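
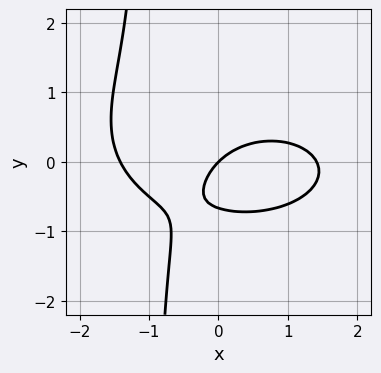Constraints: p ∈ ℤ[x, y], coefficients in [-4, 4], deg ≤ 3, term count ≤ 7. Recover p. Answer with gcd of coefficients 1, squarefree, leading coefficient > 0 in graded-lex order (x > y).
First, deg p = 3. The shape is more complex than any degree-2 curve.
Then, against the integer gridlines: it meets the y-axis at y = 0 (among the integer gridlines); it crosses the x-axis at the gridline x = 0.
Finally, putting this together gives p.

x^3 + 3*x*y^2 + 3*y^2 - 2*x + 2*y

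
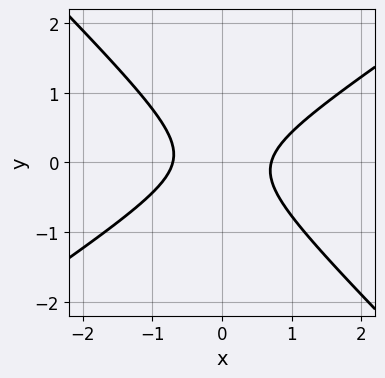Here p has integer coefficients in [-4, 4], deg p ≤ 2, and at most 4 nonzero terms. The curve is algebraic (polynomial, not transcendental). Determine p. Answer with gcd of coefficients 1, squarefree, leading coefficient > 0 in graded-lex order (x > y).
The degree is 2 — no degree-1 curve has this shape.
Against the integer gridlines: no y-intercept at any integer in the box.
These observations pin down the coefficients.

2*x^2 - x*y - 3*y^2 - 1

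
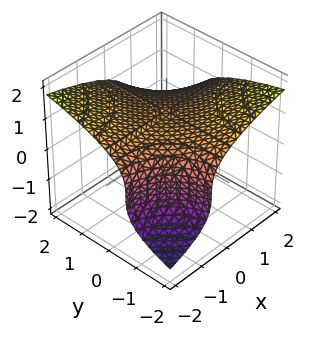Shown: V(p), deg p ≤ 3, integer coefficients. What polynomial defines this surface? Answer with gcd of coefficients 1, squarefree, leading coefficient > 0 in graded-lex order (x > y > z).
2*z^3 + 2*x*y - 3

First, degree: the shape is more complex than any degree-2 surface, so deg p = 3.
Next, against the integer gridlines: the surface avoids every integer y-axis point in the box; the surface avoids every integer x-axis point in the box.
Finally, assembling these constraints gives the stated polynomial.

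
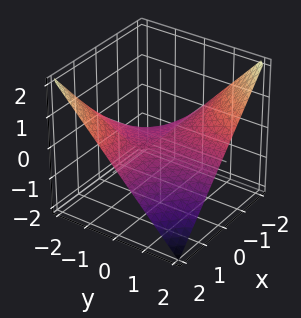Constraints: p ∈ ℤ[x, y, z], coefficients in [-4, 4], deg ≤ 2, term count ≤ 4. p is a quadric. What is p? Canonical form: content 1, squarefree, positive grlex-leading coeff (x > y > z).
(a) Degree: a hyperbolic paraboloid; a quadric, so deg p = 2.
(b) From the visible intercepts: it meets the z-axis at z = 0 (among the integer gridlines); the visible y-axis segment lies entirely on the surface; the visible x-axis segment lies entirely on the surface.
(c) Together with the visible shape, these determine p as stated.

x*y + 2*z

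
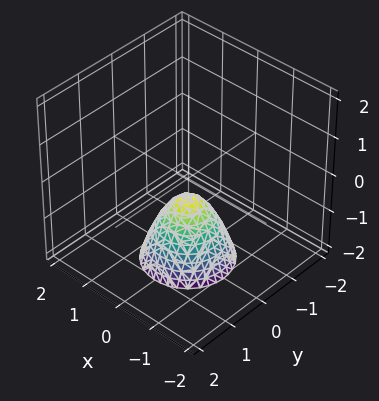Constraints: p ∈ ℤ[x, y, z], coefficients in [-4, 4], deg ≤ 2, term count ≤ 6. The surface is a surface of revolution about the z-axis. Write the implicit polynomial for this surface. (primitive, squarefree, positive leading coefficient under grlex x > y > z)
1. deg p = 2.
2. Symmetry: the surface is invariant under rotation about z: p = q(x² + y², z).
3. Reading off the gridlines: the surface avoids every integer x-axis point in the box; a circular section at z = -1 has radius between 0 and 1; no y-intercept at any integer in the box.
4. Together with the visible shape, these determine p as stated.

3*x^2 + 3*y^2 + 2*z + 1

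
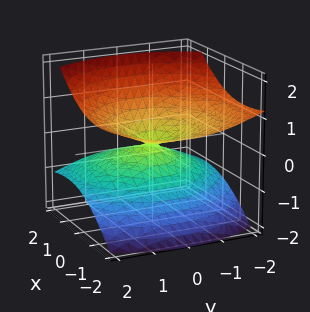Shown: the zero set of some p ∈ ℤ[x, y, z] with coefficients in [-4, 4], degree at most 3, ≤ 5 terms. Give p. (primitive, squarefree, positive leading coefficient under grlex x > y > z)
1. The picture has 2 separate pieces.
2. The degree is 2 — no degree-1 surface has this shape.
3. From the visible intercepts: it meets the y-axis at y = 0 (among the integer gridlines); one z-axis crossing is at z = 0.
4. Assembling these constraints gives the stated polynomial.

x^2 + 2*x*z + y^2 - 3*z^2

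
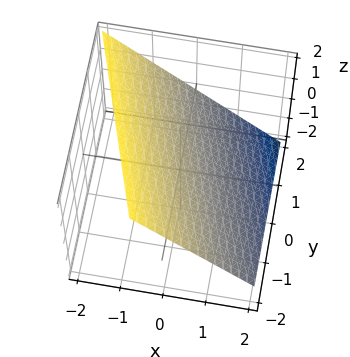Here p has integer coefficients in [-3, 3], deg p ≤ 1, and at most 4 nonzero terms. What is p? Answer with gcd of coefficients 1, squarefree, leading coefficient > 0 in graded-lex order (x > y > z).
3*x + y + 3*z - 2

1. deg p = 1. The surface is flat (a plane).
2. From the axis intercepts and sections: one y-axis crossing is at y = 2.
3. Fitting integer coefficients to these (and the overall shape) gives p.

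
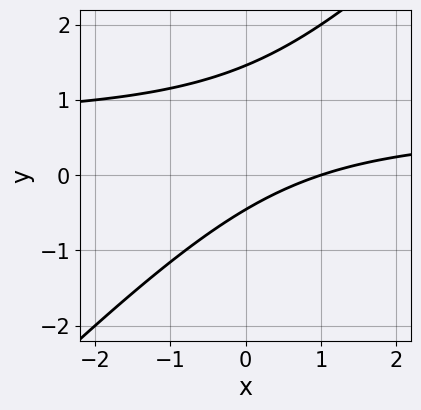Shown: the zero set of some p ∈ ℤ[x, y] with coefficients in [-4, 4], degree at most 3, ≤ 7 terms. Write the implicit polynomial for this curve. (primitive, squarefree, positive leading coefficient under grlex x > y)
3*x*y - 3*y^2 - 2*x + 3*y + 2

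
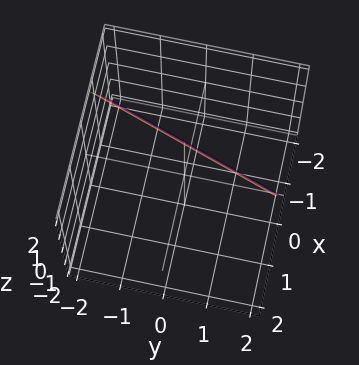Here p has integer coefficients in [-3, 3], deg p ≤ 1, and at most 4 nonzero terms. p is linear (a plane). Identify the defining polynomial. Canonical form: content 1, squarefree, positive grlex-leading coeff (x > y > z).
3*x - y - z + 2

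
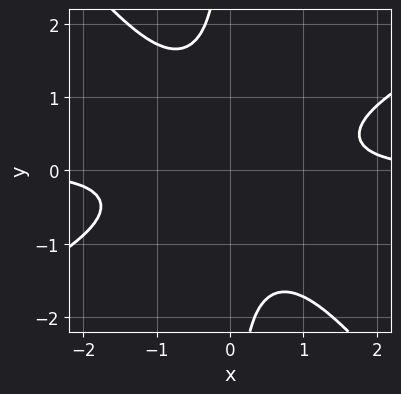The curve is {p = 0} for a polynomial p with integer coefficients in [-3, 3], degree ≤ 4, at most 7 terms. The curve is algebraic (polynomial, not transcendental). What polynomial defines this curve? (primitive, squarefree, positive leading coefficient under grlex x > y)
First, deg p = 4. The shape is more complex than any degree-3 curve.
Then, from the visible intercepts: the curve avoids every integer x-axis point in the box; no y-intercept at any integer in the box.
Finally, putting this together gives p.

2*x^3*y - 2*x^2*y^2 - 3*x*y^3 - y^2 - 3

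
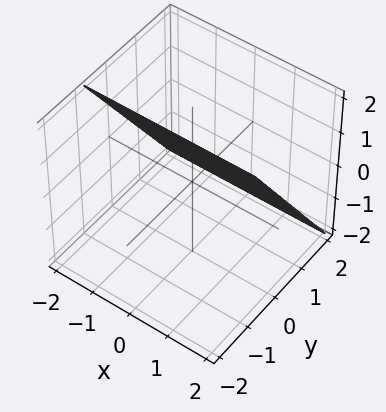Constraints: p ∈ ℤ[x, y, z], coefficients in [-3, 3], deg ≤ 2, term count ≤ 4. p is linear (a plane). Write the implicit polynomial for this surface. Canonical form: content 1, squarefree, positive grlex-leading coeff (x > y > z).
First, degree: every cross-section is a straight line — this is a plane, so deg p = 1.
Next, from the visible intercepts: one z-axis crossing is at z = 1; it misses every integer gridline on the x-axis.
Finally, together with the visible shape, these determine p as stated.

3*y + 2*z - 2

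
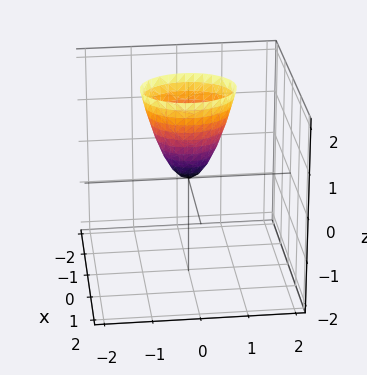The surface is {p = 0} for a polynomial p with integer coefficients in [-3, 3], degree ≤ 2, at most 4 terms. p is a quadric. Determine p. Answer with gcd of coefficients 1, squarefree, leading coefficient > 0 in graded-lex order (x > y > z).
3*x^2 + 2*y^2 - z

First, degree: a paraboloid; a quadric, so deg p = 2.
Next, symmetries: mirror symmetry y ↦ −y ⇒ only even powers of y; the x ↦ −x reflection is a symmetry, so x appears only in even powers.
Next, checking where it meets the axes: it crosses the x-axis at the gridline x = 0; it crosses the z-axis at the gridline z = 0; one y-axis crossing is at y = 0.
Finally, the integer polynomial consistent with all of this is the stated p.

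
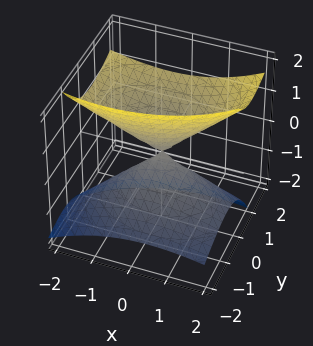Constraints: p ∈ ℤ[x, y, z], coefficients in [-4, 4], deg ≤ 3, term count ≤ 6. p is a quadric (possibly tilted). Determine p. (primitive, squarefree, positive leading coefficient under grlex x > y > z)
The degree is 2 — the shape is more complex than any degree-1 surface.
Against the integer gridlines: it crosses the x-axis at the gridline x = 0; it crosses the z-axis at the gridline z = 0; one y-axis crossing is at y = 0.
Together with the visible shape, these determine p as stated.

x^2 + x*z + 2*y^2 - 3*y*z - 2*z^2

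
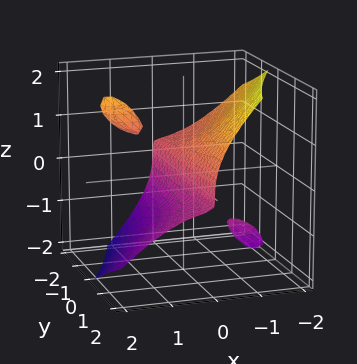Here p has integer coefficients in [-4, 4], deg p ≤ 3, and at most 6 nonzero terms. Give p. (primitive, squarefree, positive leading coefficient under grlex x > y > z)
2*x^3 + 3*x*y*z + 2*z^3 + 2*x

(a) I count 3 distinct pieces. Treating them together as one polynomial.
(b) The degree is 3 — a generic line meets the surface in up to 3 points.
(c) From the axis intercepts and sections: the visible y-axis segment lies entirely on the surface; it crosses the z-axis at the gridline z = 0; it meets the x-axis at x = 0 (among the integer gridlines).
(d) Solving for integer coefficients yields p as stated.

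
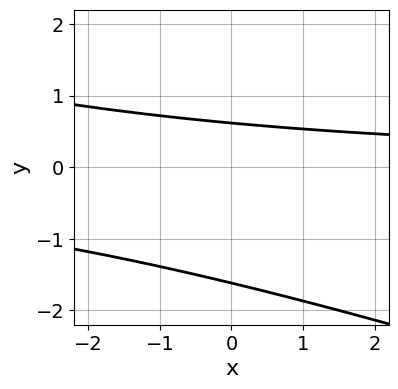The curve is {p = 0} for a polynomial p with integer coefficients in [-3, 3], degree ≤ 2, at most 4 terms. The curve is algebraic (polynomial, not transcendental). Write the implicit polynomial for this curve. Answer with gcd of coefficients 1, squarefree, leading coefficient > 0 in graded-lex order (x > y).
(a) deg p = 2. The shape is more complex than any degree-1 curve.
(b) Checking where it meets the axes: the curve avoids every integer x-axis point in the box.
(c) These observations pin down the coefficients.

x*y + 3*y^2 + 3*y - 3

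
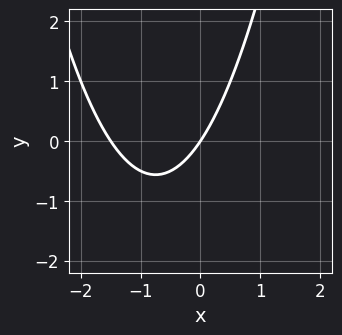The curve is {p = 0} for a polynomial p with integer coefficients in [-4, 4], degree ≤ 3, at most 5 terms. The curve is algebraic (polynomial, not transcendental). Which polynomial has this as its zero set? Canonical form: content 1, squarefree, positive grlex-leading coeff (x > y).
2*x^2 + 3*x - 2*y

First, deg p = 2. A generic line meets the curve in up to 2 points.
Then, reading off the gridlines: one y-axis crossing is at y = 0; one x-axis crossing is at x = 0.
Finally, fitting integer coefficients to these (and the overall shape) gives p.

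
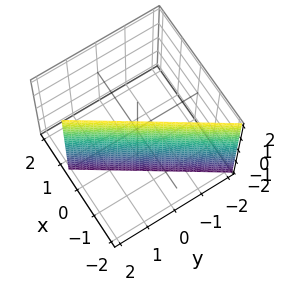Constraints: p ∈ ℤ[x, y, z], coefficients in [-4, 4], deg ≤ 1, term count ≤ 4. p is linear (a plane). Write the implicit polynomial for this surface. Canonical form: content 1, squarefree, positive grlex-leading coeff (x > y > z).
(a) deg p = 1. The surface is flat (a plane).
(b) From the visible intercepts: it meets the y-axis at y = 1 (among the integer gridlines); the surface avoids every integer z-axis point in the box.
(c) These observations pin down the coefficients.

3*x - 2*y + 2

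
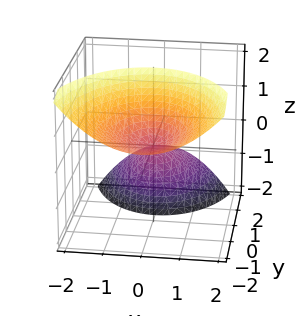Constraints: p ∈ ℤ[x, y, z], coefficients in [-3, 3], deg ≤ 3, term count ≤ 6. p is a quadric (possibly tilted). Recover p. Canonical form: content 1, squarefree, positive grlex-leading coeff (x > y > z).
2*x^2 + y^2 + 3*y*z - z

First, there are 2 components. Treating them together as one polynomial.
Next, deg p = 2. The shape is more complex than any degree-1 surface.
Then, from the visible intercepts: it meets the y-axis at y = 0 (among the integer gridlines); one z-axis crossing is at z = 0; it crosses the x-axis at the gridline x = 0.
Finally, these observations pin down the coefficients.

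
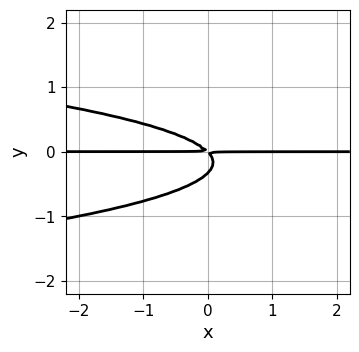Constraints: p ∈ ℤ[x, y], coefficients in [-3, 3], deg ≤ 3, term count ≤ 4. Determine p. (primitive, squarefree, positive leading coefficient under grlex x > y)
1. deg p = 3. No degree-2 curve has this shape.
2. Against the integer gridlines: the visible x-axis segment lies entirely on the curve.
3. Matching integer coefficients to the picture gives p.

3*y^3 + x*y + y^2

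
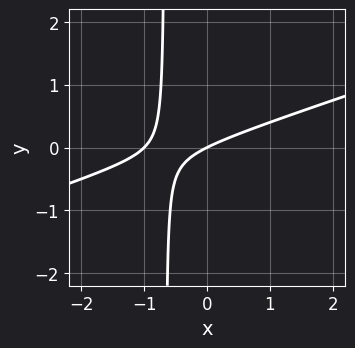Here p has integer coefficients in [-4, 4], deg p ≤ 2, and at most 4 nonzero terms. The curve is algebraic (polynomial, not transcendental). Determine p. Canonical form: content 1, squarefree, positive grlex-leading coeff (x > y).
The degree is 2 — the shape is more complex than any degree-1 curve.
Observable constraints: one y-axis crossing is at y = 0; among the integer gridlines, it crosses the x-axis at x ∈ {-1, 0}.
Assembling these constraints gives the stated polynomial.

x^2 - 3*x*y + x - 2*y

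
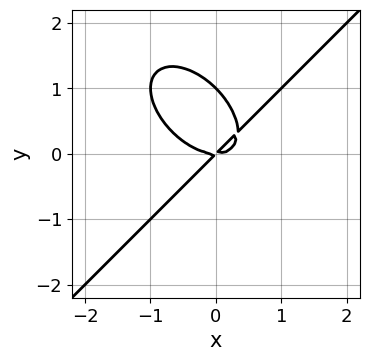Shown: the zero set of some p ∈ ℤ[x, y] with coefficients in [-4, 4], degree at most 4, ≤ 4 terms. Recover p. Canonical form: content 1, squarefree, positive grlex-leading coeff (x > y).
x^3 - y^3 - x*y + y^2

1. deg p = 3. The shape is more complex than any degree-2 curve.
2. From the axis intercepts and sections: one x-axis crossing is at x = 0; among the integer gridlines, it crosses the y-axis at y ∈ {0, 1}.
3. Matching integer coefficients to the picture gives p.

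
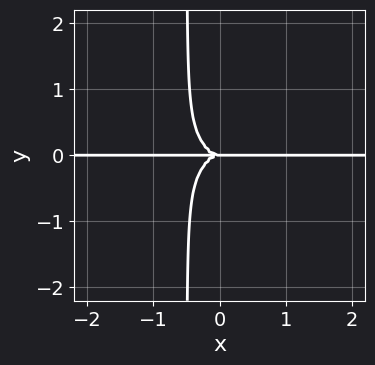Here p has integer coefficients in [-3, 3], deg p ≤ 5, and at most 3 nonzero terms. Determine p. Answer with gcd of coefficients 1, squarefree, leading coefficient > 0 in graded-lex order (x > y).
x^3*y + 2*x*y^3 + y^3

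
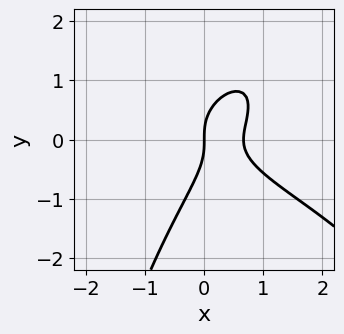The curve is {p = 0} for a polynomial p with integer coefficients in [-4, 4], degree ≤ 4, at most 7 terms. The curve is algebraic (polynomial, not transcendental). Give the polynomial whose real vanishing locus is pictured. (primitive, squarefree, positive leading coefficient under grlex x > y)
x^2*y^2 - 3*x*y^2 + 2*y^3 + 3*x^2 - 2*x

(a) Degree: no degree-3 curve has this shape, so deg p = 4.
(b) Against the integer gridlines: it crosses the y-axis at the gridline y = 0; it crosses the x-axis at the gridline x = 0.
(c) These observations pin down the coefficients.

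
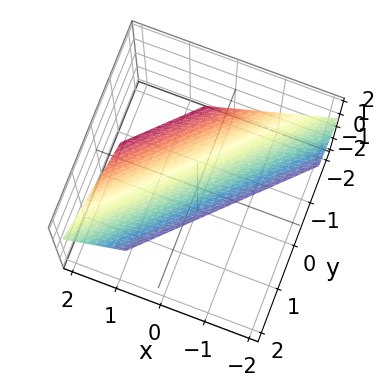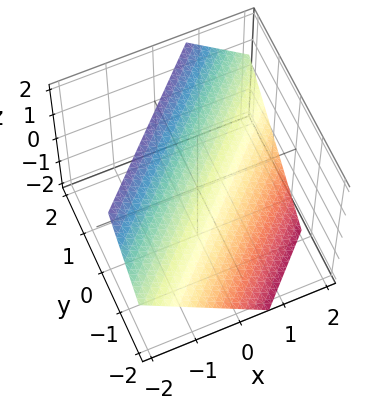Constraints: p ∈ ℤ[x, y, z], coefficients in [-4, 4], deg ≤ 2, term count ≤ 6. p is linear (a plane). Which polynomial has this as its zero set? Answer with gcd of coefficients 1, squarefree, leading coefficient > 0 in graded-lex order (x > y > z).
3*x - 3*y + 3*z - 2

1. The degree is 1 — the surface is flat (a plane).
2. The integer polynomial consistent with all of this is the stated p.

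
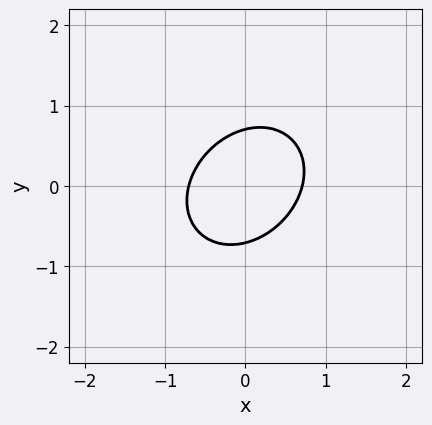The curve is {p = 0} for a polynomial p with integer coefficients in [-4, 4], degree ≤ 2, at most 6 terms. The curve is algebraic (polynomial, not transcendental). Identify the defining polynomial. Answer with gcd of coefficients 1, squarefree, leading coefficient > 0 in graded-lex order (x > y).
deg p = 2.
The integer polynomial consistent with all of this is the stated p.

2*x^2 - x*y + 2*y^2 - 1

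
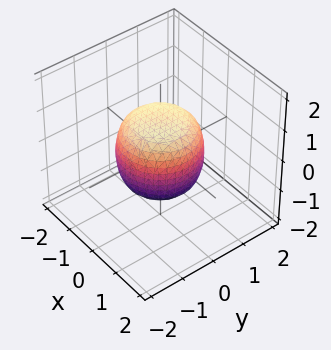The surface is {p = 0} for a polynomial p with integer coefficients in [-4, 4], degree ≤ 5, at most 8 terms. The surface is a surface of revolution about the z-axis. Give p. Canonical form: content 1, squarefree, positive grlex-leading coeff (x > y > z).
2*x^4 + 4*x^2*y^2 + 2*y^4 - x^2 - y^2 + 2*z^2 - 2

First, deg p = 4.
Then, symmetries: rotational symmetry about the z-axis ⇒ p depends on x, y only through x² + y².
Next, observable constraints: the z-axis gridline crossings are at z ∈ {-1, 1}; a circular section at z = -1 has radius between 0 and 1.
Finally, matching integer coefficients to the picture gives p.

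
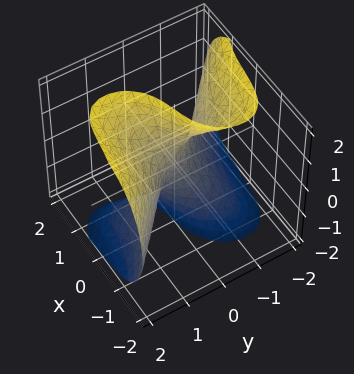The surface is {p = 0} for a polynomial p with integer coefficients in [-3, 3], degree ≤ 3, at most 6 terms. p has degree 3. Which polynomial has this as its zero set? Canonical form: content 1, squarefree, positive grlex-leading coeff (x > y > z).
3*x^3 + 3*y^3 - 3*y*z^2 + 3*x + y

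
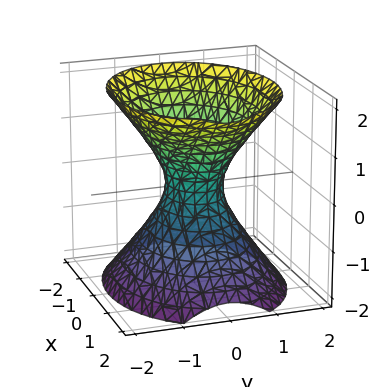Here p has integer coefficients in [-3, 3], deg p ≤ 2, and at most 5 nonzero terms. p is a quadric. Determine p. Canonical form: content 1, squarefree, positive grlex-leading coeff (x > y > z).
(a) The degree is 2 — an hourglass — one-sheet hyperboloid; a quadric.
(b) Symmetries: mirror symmetry x ↦ −x ⇒ only even powers of x; the y ↦ −y reflection is a symmetry, so y appears only in even powers; mirror symmetry z ↦ −z ⇒ only even powers of z.
(c) Checking where it meets the axes: the surface avoids every integer z-axis point in the box.
(d) The integer polynomial consistent with all of this is the stated p.

2*x^2 + 3*y^2 - 2*z^2 - 1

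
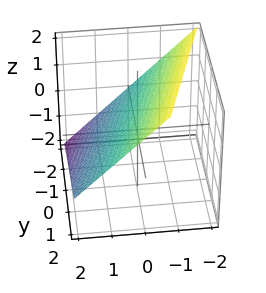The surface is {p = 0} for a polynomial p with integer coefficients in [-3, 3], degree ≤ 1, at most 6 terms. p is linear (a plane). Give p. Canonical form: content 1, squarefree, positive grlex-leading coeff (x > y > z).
First, the degree is 1 — every cross-section is a straight line — this is a plane.
Next, reading off the gridlines: it crosses the y-axis at the gridline y = -2.
Finally, solving for integer coefficients yields p as stated.

3*x - y + 3*z - 2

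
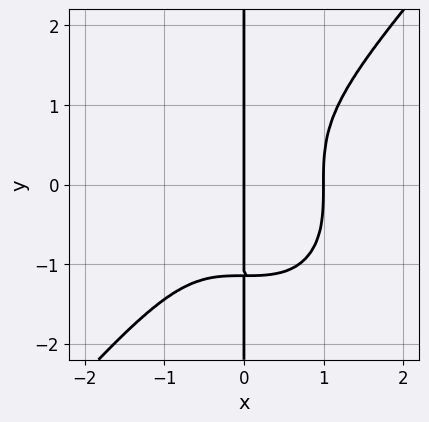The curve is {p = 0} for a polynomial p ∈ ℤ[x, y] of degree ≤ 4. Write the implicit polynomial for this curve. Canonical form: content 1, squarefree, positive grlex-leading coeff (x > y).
3*x^4 - 2*x*y^3 - 3*x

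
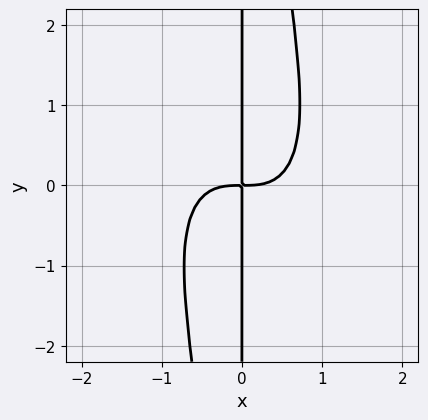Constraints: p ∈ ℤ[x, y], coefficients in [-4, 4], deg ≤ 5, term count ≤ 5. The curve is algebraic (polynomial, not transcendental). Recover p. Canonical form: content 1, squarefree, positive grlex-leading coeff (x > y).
2*x^4 + x^3*y + x^2*y^2 - 2*x*y

Degree: no degree-3 curve has this shape, so deg p = 4.
From the axis intercepts and sections: the visible y-axis segment lies entirely on the curve.
Matching integer coefficients to the picture gives p.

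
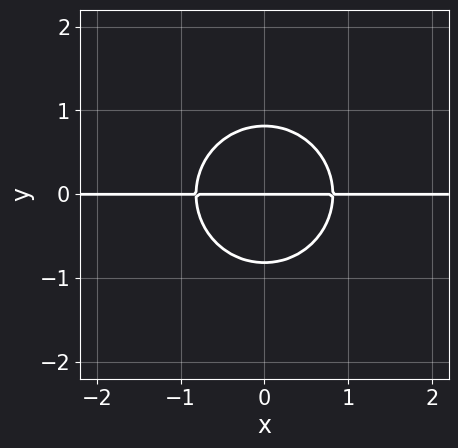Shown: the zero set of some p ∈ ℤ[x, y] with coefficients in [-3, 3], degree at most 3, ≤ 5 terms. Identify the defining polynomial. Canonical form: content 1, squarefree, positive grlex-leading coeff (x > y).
3*x^2*y + 3*y^3 - 2*y

First, the degree is 3 — no degree-2 curve has this shape.
Next, symmetries: the x ↦ −x reflection is a symmetry, so x appears only in even powers.
Next, observable constraints: it meets the y-axis at y = 0 (among the integer gridlines); every point of the x-axis in the box is on the curve.
Finally, fitting integer coefficients to these (and the overall shape) gives p.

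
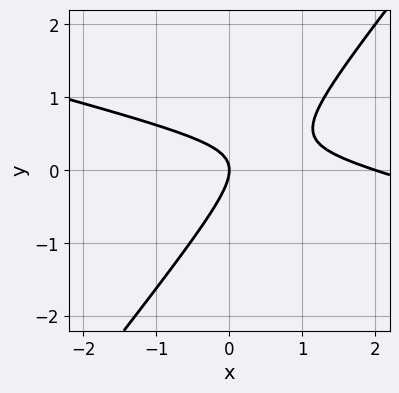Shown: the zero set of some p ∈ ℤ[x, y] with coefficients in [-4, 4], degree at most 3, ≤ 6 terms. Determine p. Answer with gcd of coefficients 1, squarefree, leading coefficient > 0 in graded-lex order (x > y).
x^2 + 3*x*y - 3*y^2 - 2*x

1. Degree: a generic line meets the curve in up to 2 points, so deg p = 2.
2. Observable constraints: among the integer gridlines, it crosses the x-axis at x ∈ {0, 2}; it meets the y-axis at y = 0 (among the integer gridlines).
3. Matching integer coefficients to the picture gives p.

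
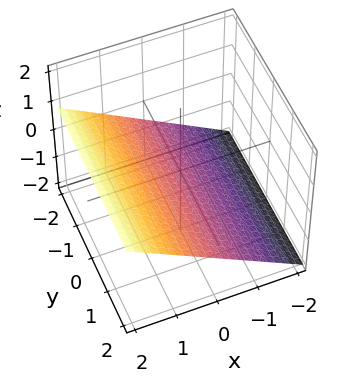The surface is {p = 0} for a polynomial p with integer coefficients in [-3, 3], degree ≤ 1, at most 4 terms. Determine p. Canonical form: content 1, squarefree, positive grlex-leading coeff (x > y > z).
2*x - 3*z - 2

(a) Degree: the surface is flat (a plane), so deg p = 1.
(b) Reading off the gridlines: no y-intercept at any integer in the box; it meets the x-axis at x = 1 (among the integer gridlines).
(c) Solving for integer coefficients yields p as stated.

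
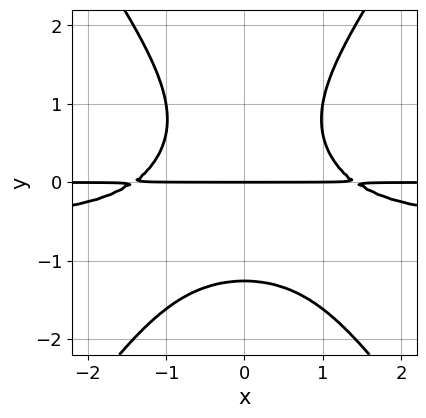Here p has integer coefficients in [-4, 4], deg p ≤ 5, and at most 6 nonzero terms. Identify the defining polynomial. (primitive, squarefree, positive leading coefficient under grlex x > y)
deg p = 4.
Symmetries: mirror symmetry x ↦ −x ⇒ only even powers of x.
From the visible intercepts: the visible x-axis segment lies entirely on the curve; it crosses the y-axis at the gridline y = 0.
Solving for integer coefficients yields p as stated.

2*x^2*y^2 - y^4 + x^2*y - 2*y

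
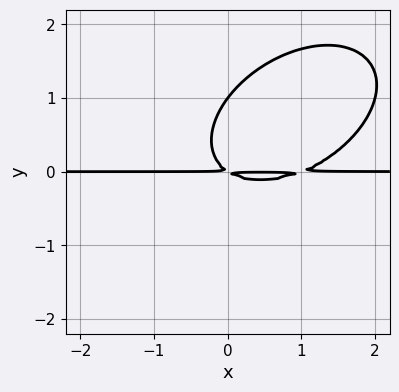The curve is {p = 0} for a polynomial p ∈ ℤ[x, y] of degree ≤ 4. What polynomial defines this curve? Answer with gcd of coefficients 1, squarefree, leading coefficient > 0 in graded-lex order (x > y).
2*x^2*y - 2*x*y^2 + 3*y^3 - 2*x*y - 3*y^2

First, degree: a generic line meets the curve in up to 3 points, so deg p = 3.
Next, checking where it meets the axes: every point of the x-axis in the box is on the curve; it meets the y-axis at y = 1 (among the integer gridlines).
Finally, the integer polynomial consistent with all of this is the stated p.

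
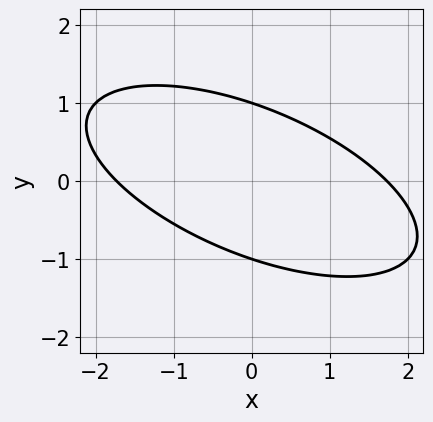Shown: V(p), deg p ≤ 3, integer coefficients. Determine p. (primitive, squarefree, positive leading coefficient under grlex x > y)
x^2 + 2*x*y + 3*y^2 - 3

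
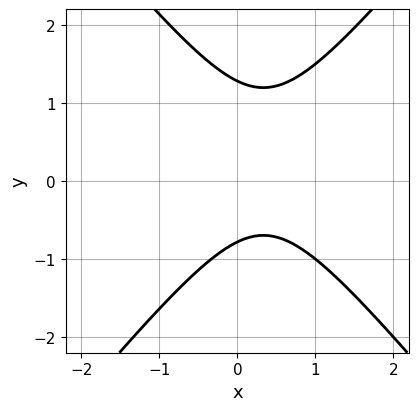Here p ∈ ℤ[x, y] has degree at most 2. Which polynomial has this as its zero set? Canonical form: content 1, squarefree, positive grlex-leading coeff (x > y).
3*x^2 - 2*y^2 - 2*x + y + 2

deg p = 2.
From the axis intercepts and sections: the curve avoids every integer x-axis point in the box.
Matching integer coefficients to the picture gives p.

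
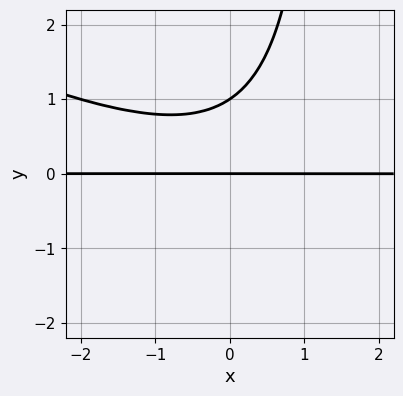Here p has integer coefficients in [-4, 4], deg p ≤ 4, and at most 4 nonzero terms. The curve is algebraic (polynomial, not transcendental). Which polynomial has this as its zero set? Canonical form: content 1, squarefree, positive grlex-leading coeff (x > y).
The degree is 3 — the shape is more complex than any degree-2 curve.
Reading off the gridlines: every point of the x-axis in the box is on the curve; among the integer gridlines, it crosses the y-axis at y ∈ {0, 1}.
The integer polynomial consistent with all of this is the stated p.

x^2*y + 2*x*y^2 - 3*y^2 + 3*y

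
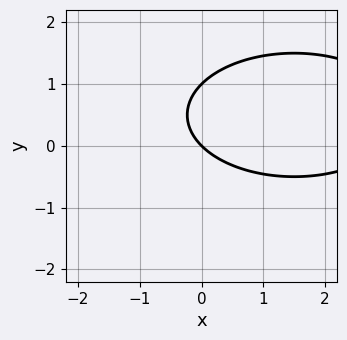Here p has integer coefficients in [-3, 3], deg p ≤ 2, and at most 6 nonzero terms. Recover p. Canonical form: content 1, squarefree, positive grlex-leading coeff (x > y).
x^2 + 3*y^2 - 3*x - 3*y

deg p = 2. No degree-1 curve has this shape.
Against the integer gridlines: it meets the x-axis at x = 0 (among the integer gridlines); the y-axis gridline crossings are at y ∈ {0, 1}.
Solving for integer coefficients yields p as stated.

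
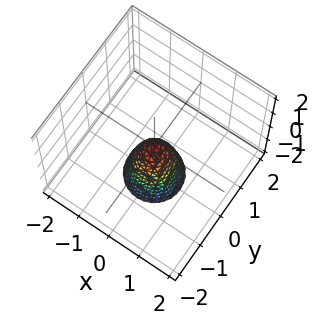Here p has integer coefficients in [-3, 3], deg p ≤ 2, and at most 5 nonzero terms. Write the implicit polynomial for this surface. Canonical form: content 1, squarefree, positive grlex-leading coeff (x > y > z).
First, deg p = 2. A paraboloid; a quadric.
Next, symmetries: the surface is invariant under rotation about z: p = q(x² + y², z).
Then, checking where it meets the axes: it meets the y-axis at y = 0 (among the integer gridlines); a circular section at z = -2 has radius between 0 and 1; it crosses the x-axis at the gridline x = 0; it meets the z-axis at z = 0 (among the integer gridlines).
Finally, matching integer coefficients to the picture gives p.

3*x^2 + 3*y^2 + z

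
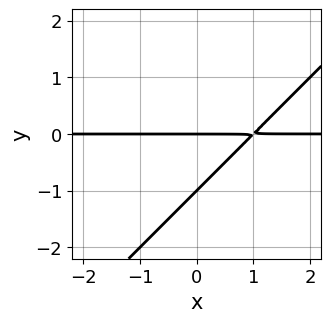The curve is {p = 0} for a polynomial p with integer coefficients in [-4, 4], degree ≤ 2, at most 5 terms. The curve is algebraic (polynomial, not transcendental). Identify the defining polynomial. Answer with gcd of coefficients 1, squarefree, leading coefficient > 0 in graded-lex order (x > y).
1. Degree: the shape is more complex than any degree-1 curve, so deg p = 2.
2. From the axis intercepts and sections: among the integer gridlines, it crosses the y-axis at y ∈ {-1, 0}; every point of the x-axis in the box is on the curve.
3. The integer polynomial consistent with all of this is the stated p.

x*y - y^2 - y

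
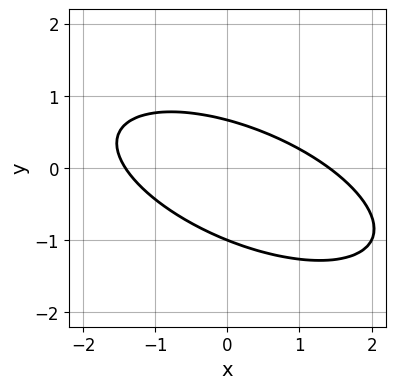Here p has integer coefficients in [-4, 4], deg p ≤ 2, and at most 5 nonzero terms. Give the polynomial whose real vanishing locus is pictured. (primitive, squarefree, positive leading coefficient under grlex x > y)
x^2 + 2*x*y + 3*y^2 + y - 2

First, degree: no degree-1 curve has this shape, so deg p = 2.
Next, checking where it meets the axes: it meets the y-axis at y = -1 (among the integer gridlines).
Finally, assembling these constraints gives the stated polynomial.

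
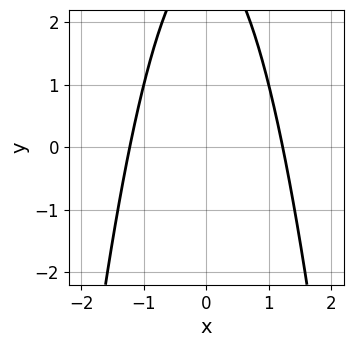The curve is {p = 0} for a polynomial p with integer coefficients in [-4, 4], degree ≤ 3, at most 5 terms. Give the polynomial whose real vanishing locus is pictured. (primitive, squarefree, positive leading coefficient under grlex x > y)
2*x^2 + y - 3

The degree is 2 — the shape is more complex than any degree-1 curve.
Symmetries: it's symmetric under x → −x, forcing even powers of x.
Observable constraints: the curve avoids every integer y-axis point in the box.
Together with the visible shape, these determine p as stated.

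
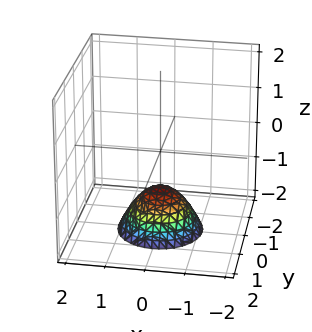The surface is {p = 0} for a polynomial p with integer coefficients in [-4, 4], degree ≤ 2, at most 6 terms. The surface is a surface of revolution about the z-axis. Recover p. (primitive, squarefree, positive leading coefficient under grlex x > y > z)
x^2 + y^2 + z + 1

deg p = 2. The shape is more complex than any degree-1 surface.
Symmetry: the z-axis is an axis of rotation, so x and y enter only as x² + y².
From the visible intercepts: the surface avoids every integer x-axis point in the box; one z-axis crossing is at z = -1.
Together with the visible shape, these determine p as stated.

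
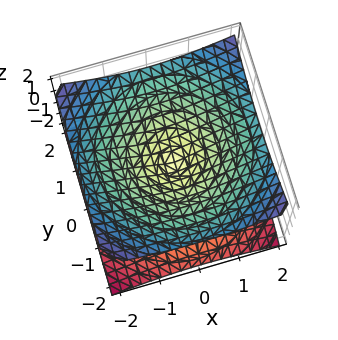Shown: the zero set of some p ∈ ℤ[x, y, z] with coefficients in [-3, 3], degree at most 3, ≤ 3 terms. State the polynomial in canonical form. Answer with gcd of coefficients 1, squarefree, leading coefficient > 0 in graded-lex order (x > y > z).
(a) deg p = 2. Two nappes meeting at a single point; a quadric.
(b) Symmetries: it's symmetric under z → −z, forcing even powers of z; the z-axis is an axis of rotation, so x and y enter only as x² + y².
(c) Observable constraints: it meets the z-axis at z = 0 (among the integer gridlines); it crosses the y-axis at the gridline y = 0; a circular section at z = 1 has radius between 1 and 2; it crosses the x-axis at the gridline x = 0.
(d) Assembling these constraints gives the stated polynomial.

x^2 + y^2 - 2*z^2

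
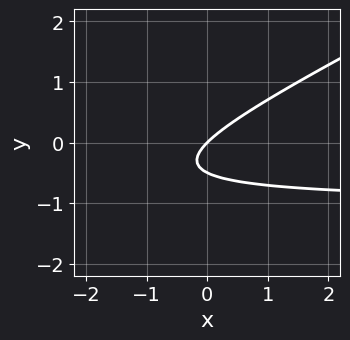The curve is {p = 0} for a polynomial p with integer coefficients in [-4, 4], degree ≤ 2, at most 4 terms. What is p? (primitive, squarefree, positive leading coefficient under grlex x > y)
(a) deg p = 2. A generic line meets the curve in up to 2 points.
(b) Against the integer gridlines: it crosses the x-axis at the gridline x = 0; it meets the y-axis at y = 0 (among the integer gridlines).
(c) Matching integer coefficients to the picture gives p.

x*y - 2*y^2 + x - y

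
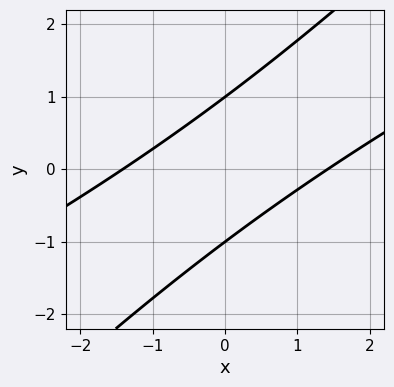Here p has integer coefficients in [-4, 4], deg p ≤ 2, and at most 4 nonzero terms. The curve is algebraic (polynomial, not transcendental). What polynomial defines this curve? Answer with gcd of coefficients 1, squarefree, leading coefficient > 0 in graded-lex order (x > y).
(a) The degree is 2 — a generic line meets the curve in up to 2 points.
(b) Checking where it meets the axes: the y-axis gridline crossings are at y ∈ {-1, 1}.
(c) Matching integer coefficients to the picture gives p.

x^2 - 3*x*y + 2*y^2 - 2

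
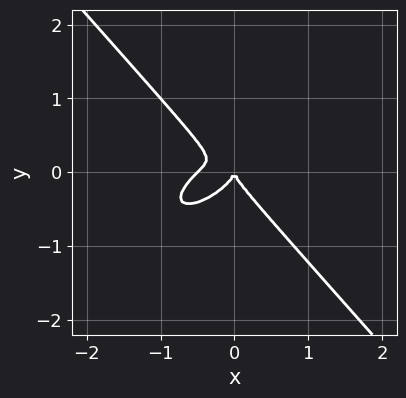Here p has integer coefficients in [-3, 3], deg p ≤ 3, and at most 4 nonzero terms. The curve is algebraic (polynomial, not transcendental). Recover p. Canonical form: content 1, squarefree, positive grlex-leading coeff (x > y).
2*x^3 - 2*x^2*y + 3*y^3 + x^2

1. deg p = 3. A generic line meets the curve in up to 3 points.
2. Reading off the gridlines: it meets the x-axis at x = 0 (among the integer gridlines); one y-axis crossing is at y = 0.
3. Assembling these constraints gives the stated polynomial.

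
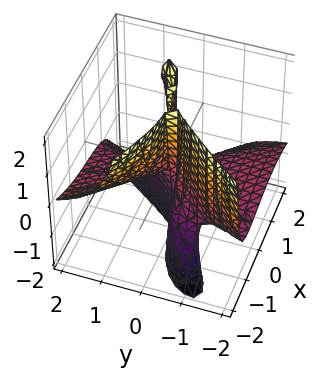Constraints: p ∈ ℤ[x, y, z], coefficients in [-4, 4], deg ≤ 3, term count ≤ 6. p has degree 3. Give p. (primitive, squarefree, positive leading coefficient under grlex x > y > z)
x^3 - 3*x*y*z + 3*y^2*z + y^2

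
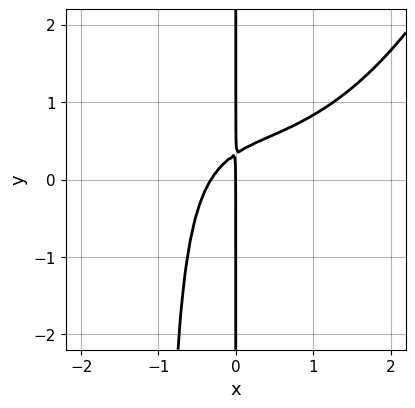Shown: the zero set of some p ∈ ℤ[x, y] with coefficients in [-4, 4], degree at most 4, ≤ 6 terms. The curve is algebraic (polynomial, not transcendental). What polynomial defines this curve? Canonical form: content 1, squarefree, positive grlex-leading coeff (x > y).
1. Degree: the shape is more complex than any degree-3 curve, so deg p = 4.
2. From the axis intercepts and sections: it meets the x-axis at x = 0 (among the integer gridlines); the visible y-axis segment lies entirely on the curve.
3. Solving for integer coefficients yields p as stated.

x^4 - 3*x^2*y + 3*x^2 - 3*x*y + x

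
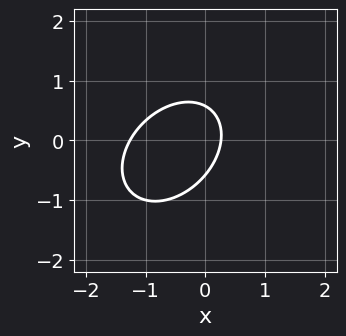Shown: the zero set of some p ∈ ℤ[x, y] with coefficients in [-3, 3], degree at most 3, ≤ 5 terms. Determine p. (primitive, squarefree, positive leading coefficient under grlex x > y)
3*x^2 - 2*x*y + 3*y^2 + 3*x - 1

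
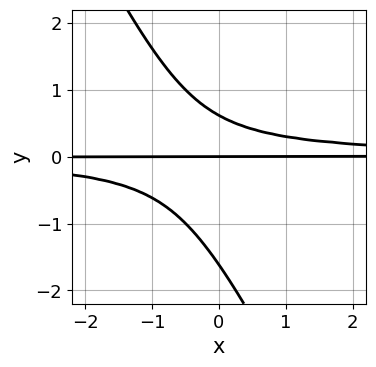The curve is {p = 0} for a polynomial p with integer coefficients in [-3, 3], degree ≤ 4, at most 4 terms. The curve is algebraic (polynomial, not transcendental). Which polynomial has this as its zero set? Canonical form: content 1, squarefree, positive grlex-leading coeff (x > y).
1. deg p = 3. No degree-2 curve has this shape.
2. Against the integer gridlines: one y-axis crossing is at y = 0; every point of the x-axis in the box is on the curve.
3. Together with the visible shape, these determine p as stated.

2*x*y^2 + y^3 + y^2 - y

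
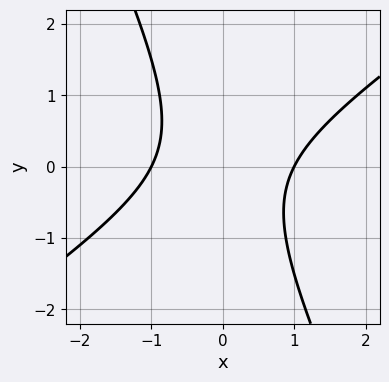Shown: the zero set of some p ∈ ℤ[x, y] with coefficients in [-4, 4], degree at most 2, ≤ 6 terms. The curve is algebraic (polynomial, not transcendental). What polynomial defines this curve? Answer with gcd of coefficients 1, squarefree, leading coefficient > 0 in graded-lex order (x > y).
3*x^2 - 3*x*y - 2*y^2 - 3

First, the degree is 2 — the shape is more complex than any degree-1 curve.
Next, checking where it meets the axes: the curve avoids every integer y-axis point in the box; the x-axis gridline crossings are at x ∈ {-1, 1}.
Finally, together with the visible shape, these determine p as stated.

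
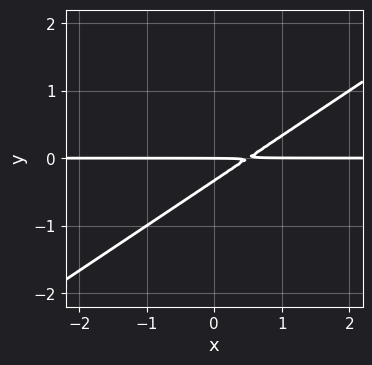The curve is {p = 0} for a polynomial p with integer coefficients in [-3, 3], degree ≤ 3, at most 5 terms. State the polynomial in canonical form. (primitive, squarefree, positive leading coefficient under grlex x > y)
2*x*y - 3*y^2 - y

(a) Degree: no degree-1 curve has this shape, so deg p = 2.
(b) Observable constraints: every point of the x-axis in the box is on the curve; it crosses the y-axis at the gridline y = 0.
(c) Solving for integer coefficients yields p as stated.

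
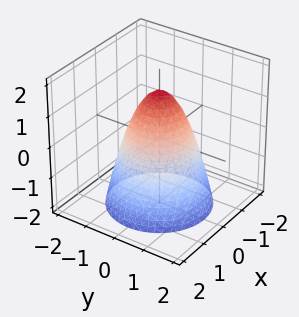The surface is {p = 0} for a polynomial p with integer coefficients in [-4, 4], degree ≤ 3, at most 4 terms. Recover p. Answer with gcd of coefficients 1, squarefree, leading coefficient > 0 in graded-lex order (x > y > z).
3*x^2 + 3*y^2 + 2*z - 3

(a) The degree is 2 — no degree-1 surface has this shape.
(b) By symmetry, every cross-section ⟂ z is a circle, so x, y appear only via x² + y².
(c) Observable constraints: the x-axis gridline crossings are at x ∈ {-1, 1}; the y-axis gridline crossings are at y ∈ {-1, 1}.
(d) Assembling these constraints gives the stated polynomial.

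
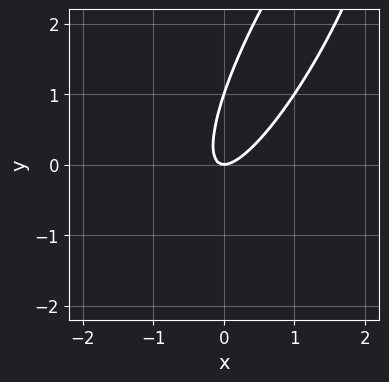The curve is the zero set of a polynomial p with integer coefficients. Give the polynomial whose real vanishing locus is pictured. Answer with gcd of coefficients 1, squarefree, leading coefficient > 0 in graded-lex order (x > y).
3*x^2 - 3*x*y + y^2 - y

1. deg p = 2. No degree-1 curve has this shape.
2. Against the integer gridlines: it meets the x-axis at x = 0 (among the integer gridlines); among the integer gridlines, it crosses the y-axis at y ∈ {0, 1}.
3. These observations pin down the coefficients.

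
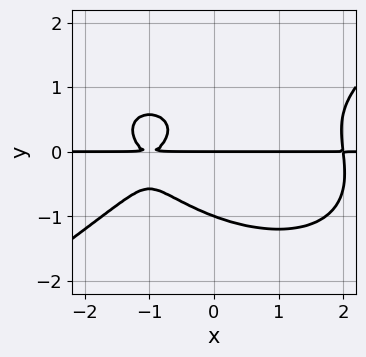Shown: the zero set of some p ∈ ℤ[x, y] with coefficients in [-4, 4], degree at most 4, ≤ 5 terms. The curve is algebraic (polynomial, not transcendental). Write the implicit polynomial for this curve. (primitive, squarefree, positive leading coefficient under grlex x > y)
First, degree: the shape is more complex than any degree-3 curve, so deg p = 4.
Next, checking where it meets the axes: the visible x-axis segment lies entirely on the curve; among the integer gridlines, it crosses the y-axis at y ∈ {-1, 0}.
Finally, these observations pin down the coefficients.

x^3*y - 3*y^4 - 3*x*y + y^2 - 2*y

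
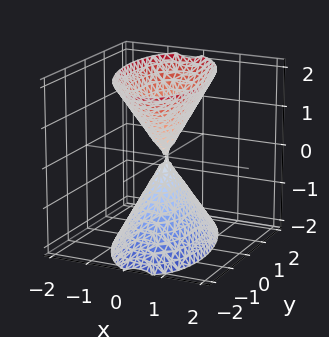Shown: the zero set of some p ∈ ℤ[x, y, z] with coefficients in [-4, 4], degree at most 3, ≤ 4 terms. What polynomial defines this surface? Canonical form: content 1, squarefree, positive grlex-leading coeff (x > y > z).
3*x^2 + x*y + y^2 - z^2

I count 2 distinct pieces. Treating them together as one polynomial.
deg p = 2. A generic line meets the surface in up to 2 points.
From the axis intercepts and sections: one x-axis crossing is at x = 0; it crosses the y-axis at the gridline y = 0; it crosses the z-axis at the gridline z = 0.
Solving for integer coefficients yields p as stated.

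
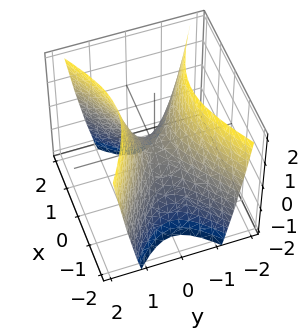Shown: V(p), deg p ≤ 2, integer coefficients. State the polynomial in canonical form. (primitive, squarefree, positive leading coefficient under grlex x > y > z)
x^2 - 2*y^2 + z

1. deg p = 2. A hyperbolic paraboloid; a quadric.
2. Symmetries: it's symmetric under x → −x, forcing even powers of x; it's symmetric under y → −y, forcing even powers of y.
3. From the axis intercepts and sections: it crosses the z-axis at the gridline z = 0; one x-axis crossing is at x = 0; it meets the y-axis at y = 0 (among the integer gridlines).
4. Matching integer coefficients to the picture gives p.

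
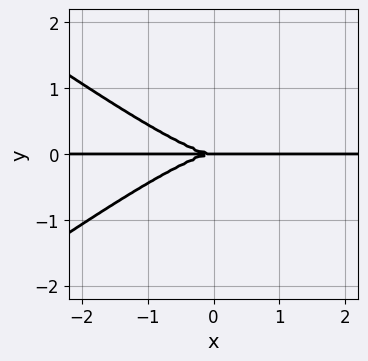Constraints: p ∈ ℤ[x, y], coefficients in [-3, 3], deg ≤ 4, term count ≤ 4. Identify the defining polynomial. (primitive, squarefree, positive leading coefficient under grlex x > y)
First, deg p = 4. A generic line meets the curve in up to 4 points.
Then, checking where it meets the axes: every point of the x-axis in the box is on the curve; one y-axis crossing is at y = 0.
Finally, putting this together gives p.

x^3*y - 2*x*y^3 + 3*y^3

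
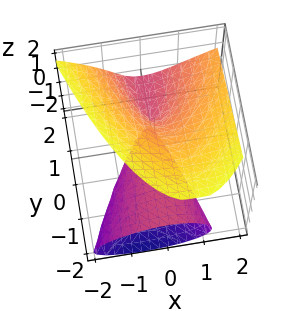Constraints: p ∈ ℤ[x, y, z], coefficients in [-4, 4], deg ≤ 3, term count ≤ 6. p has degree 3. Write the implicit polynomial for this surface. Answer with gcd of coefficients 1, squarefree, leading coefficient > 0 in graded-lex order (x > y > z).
1. There are 2 components. They look like related sheets of one shape, so recover p as a whole.
2. Degree: a generic line meets the surface in up to 3 points, so deg p = 3.
3. Observable constraints: the visible y-axis segment lies entirely on the surface; the z-axis gridline crossings are at z ∈ {-1, 0, 1}; one x-axis crossing is at x = 0.
4. Putting this together gives p.

2*z^3 - 3*x^2 + 2*x*z + 3*y*z - 2*z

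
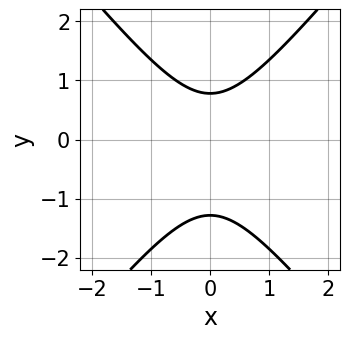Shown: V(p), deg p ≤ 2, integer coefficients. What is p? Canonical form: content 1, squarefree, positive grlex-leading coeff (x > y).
3*x^2 - 2*y^2 - y + 2

(a) Degree: a generic line meets the curve in up to 2 points, so deg p = 2.
(b) Symmetries: mirror symmetry x ↦ −x ⇒ only even powers of x.
(c) Against the integer gridlines: no x-intercept at any integer in the box.
(d) Solving for integer coefficients yields p as stated.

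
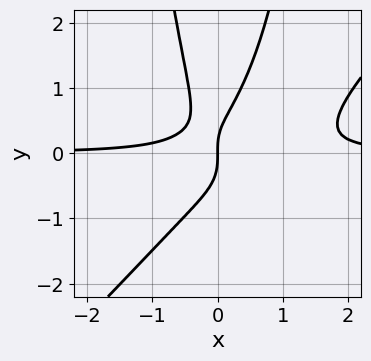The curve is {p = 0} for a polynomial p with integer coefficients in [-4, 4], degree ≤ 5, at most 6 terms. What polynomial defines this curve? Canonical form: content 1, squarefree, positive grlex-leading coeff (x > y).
3*x^3*y - 3*x^2*y^2 - 3*x^2*y + y^3 - x

First, deg p = 4.
Then, against the integer gridlines: it crosses the y-axis at the gridline y = 0; one x-axis crossing is at x = 0.
Finally, matching integer coefficients to the picture gives p.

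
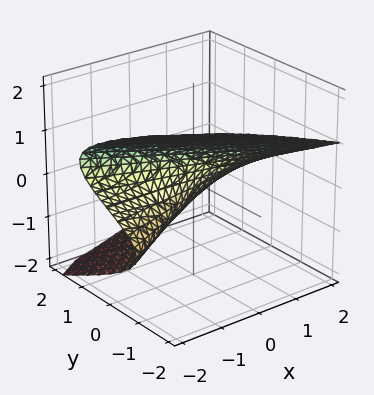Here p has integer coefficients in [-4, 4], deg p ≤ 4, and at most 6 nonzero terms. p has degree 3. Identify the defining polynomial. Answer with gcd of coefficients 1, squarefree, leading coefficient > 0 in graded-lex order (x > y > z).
1. deg p = 3.
2. Against the integer gridlines: the visible x-axis segment lies entirely on the surface; it meets the y-axis at y = 0 (among the integer gridlines).
3. Together with the visible shape, these determine p as stated.

y*z^2 + 2*z^3 + 2*x*z + 2*y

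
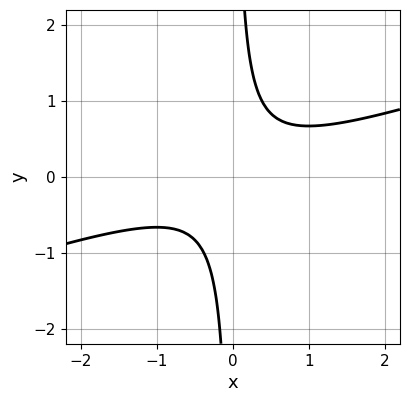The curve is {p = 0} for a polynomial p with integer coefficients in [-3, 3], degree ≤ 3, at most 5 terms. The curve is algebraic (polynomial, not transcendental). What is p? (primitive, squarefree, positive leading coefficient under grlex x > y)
x^2 - 3*x*y + 1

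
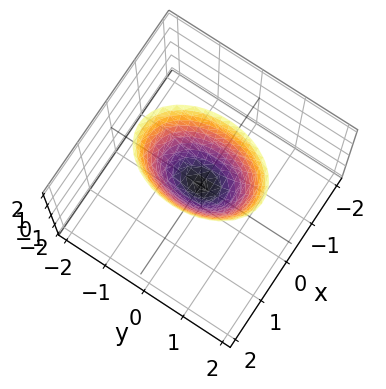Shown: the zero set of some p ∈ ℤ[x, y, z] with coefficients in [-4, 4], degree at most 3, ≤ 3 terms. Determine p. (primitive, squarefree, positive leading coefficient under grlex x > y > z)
Degree: a single bowl opening along one axis; a quadric, so deg p = 2.
Symmetries: it's symmetric under x → −x, forcing even powers of x; mirror symmetry y ↦ −y ⇒ only even powers of y.
From the visible intercepts: it meets the y-axis at y = 0 (among the integer gridlines); it crosses the x-axis at the gridline x = 0; it meets the z-axis at z = 0 (among the integer gridlines).
Putting this together gives p.

2*x^2 + y^2 - z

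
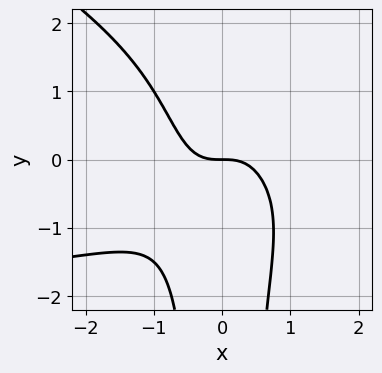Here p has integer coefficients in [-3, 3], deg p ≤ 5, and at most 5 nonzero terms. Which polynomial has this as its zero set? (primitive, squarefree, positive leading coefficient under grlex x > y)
First, the degree is 4 — no degree-3 curve has this shape.
Then, from the visible intercepts: it crosses the x-axis at the gridline x = 0; one y-axis crossing is at y = 0.
Finally, these observations pin down the coefficients.

x^3*y + 2*x^2*y^2 + 3*x^3 + 2*y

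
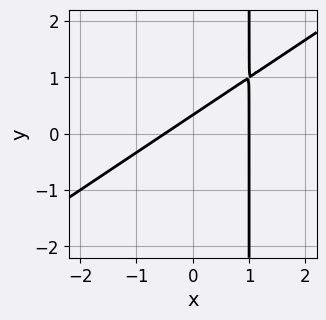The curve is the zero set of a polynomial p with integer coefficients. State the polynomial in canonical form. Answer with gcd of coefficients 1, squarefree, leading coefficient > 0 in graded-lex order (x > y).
2*x^2 - 3*x*y - x + 3*y - 1

1. The degree is 2 — no degree-1 curve has this shape.
2. From the visible intercepts: it crosses the x-axis at the gridline x = 1.
3. Together with the visible shape, these determine p as stated.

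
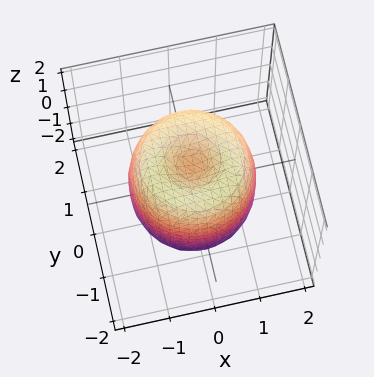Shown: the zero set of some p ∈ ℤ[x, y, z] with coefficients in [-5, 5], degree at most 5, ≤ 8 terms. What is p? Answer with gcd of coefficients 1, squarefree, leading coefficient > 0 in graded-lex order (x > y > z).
2*x^4 + 4*x^2*y^2 + 2*y^4 - 3*x^2 - 3*y^2 + z^2 - 1

(a) Degree: no degree-3 surface has this shape, so deg p = 4.
(b) Symmetries: rotational symmetry about the z-axis ⇒ p depends on x, y only through x² + y².
(c) From the visible intercepts: a circular section at z = -1 has radius between 1 and 2; the z-axis gridline crossings are at z ∈ {-1, 1}.
(d) Fitting integer coefficients to these (and the overall shape) gives p.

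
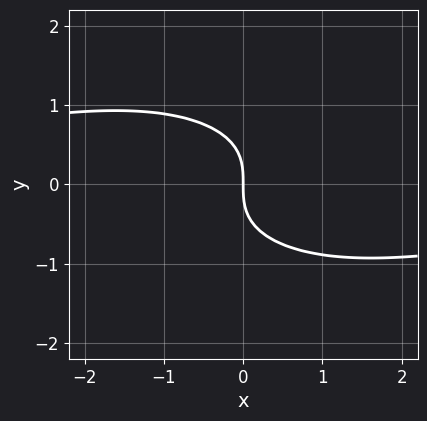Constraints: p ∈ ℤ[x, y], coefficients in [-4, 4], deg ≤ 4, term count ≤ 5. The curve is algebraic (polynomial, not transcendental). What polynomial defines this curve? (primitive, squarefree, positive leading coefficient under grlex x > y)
First, degree: no degree-2 curve has this shape, so deg p = 3.
Next, observable constraints: it meets the x-axis at x = 0 (among the integer gridlines); one y-axis crossing is at y = 0.
Finally, putting this together gives p.

x^2*y + 3*y^3 + 3*x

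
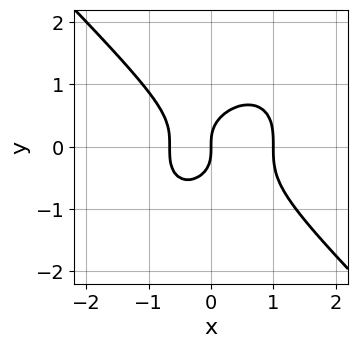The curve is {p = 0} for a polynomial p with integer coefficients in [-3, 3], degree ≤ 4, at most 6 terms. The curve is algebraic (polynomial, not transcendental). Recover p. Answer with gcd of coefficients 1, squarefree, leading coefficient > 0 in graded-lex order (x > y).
3*x^3 + 3*y^3 - x^2 - 2*x

1. deg p = 3. The shape is more complex than any degree-2 curve.
2. From the axis intercepts and sections: the x-axis gridline crossings are at x ∈ {0, 1}; it meets the y-axis at y = 0 (among the integer gridlines).
3. Matching integer coefficients to the picture gives p.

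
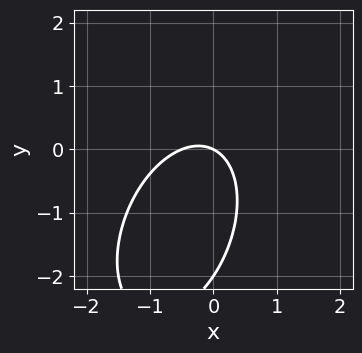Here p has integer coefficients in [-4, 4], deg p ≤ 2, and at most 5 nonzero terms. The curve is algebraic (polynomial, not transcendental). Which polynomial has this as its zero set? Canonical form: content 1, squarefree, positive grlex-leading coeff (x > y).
2*x^2 - x*y + y^2 + x + 2*y

1. The degree is 2 — a generic line meets the curve in up to 2 points.
2. From the axis intercepts and sections: among the integer gridlines, it crosses the y-axis at y ∈ {-2, 0}; one x-axis crossing is at x = 0.
3. Together with the visible shape, these determine p as stated.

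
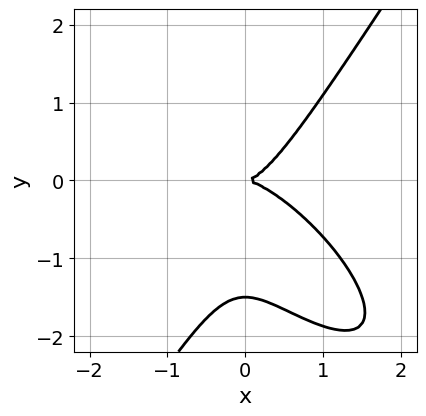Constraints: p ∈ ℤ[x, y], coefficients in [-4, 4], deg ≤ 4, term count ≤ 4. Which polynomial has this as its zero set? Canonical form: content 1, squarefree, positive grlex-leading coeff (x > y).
3*x^3 + 3*x^2*y - 2*y^3 - 3*y^2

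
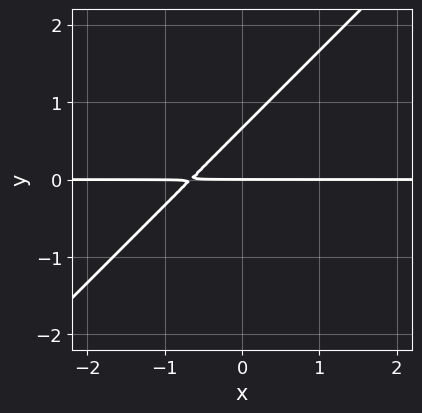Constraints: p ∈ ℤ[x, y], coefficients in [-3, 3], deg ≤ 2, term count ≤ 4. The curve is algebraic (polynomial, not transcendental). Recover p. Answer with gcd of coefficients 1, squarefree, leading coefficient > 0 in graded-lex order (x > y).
(a) deg p = 2.
(b) From the visible intercepts: it meets the y-axis at y = 0 (among the integer gridlines); the visible x-axis segment lies entirely on the curve.
(c) Putting this together gives p.

3*x*y - 3*y^2 + 2*y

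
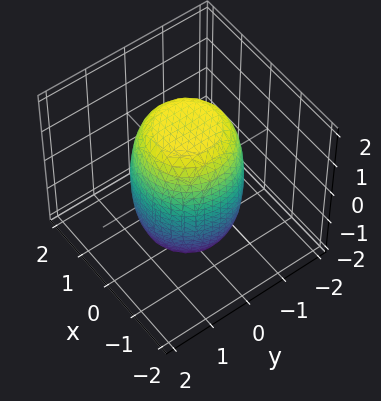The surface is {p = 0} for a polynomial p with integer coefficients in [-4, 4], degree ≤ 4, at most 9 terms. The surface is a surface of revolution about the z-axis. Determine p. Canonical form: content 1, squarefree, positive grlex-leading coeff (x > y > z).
1. The degree is 4 — no degree-3 surface has this shape.
2. Symmetries: rotational symmetry about the z-axis ⇒ p depends on x, y only through x² + y².
3. Against the integer gridlines: a circular section at z = -1 has radius between 1 and 2.
4. Assembling these constraints gives the stated polynomial.

2*x^4 + 4*x^2*y^2 + 2*y^4 - x^2 - y^2 + z^2 - 3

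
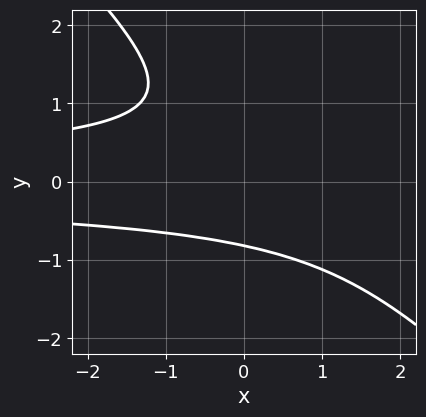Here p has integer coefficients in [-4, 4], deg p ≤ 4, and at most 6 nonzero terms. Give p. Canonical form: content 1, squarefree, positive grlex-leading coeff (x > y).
3*x*y^2 + 3*y^3 - 2*y^2 + 3

The degree is 3 — the shape is more complex than any degree-2 curve.
From the visible intercepts: no x-intercept at any integer in the box.
These observations pin down the coefficients.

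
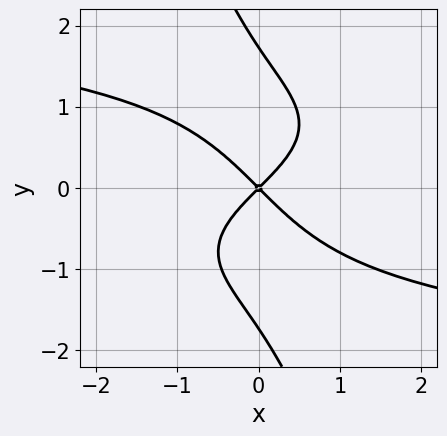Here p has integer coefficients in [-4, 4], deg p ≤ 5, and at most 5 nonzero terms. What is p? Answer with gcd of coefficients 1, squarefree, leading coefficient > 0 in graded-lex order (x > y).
3*x*y^3 + y^4 + 3*x^2 - 3*y^2

First, deg p = 4. No degree-3 curve has this shape.
Next, from the visible intercepts: one y-axis crossing is at y = 0; it meets the x-axis at x = 0 (among the integer gridlines).
Finally, the integer polynomial consistent with all of this is the stated p.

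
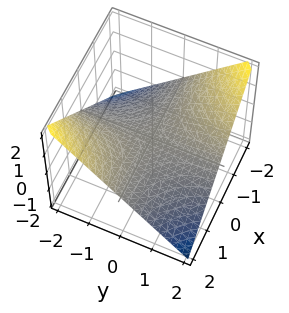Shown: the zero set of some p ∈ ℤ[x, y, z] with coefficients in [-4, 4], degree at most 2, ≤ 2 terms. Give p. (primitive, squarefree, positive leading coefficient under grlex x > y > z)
x*y + 2*z

(a) deg p = 2. A saddle surface; a quadric.
(b) Checking where it meets the axes: the visible y-axis segment lies entirely on the surface; the visible x-axis segment lies entirely on the surface; it crosses the z-axis at the gridline z = 0.
(c) The integer polynomial consistent with all of this is the stated p.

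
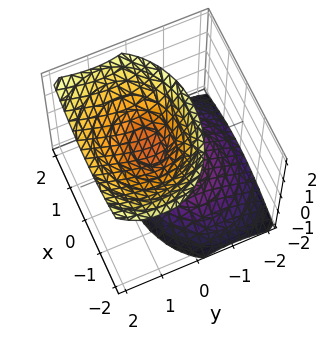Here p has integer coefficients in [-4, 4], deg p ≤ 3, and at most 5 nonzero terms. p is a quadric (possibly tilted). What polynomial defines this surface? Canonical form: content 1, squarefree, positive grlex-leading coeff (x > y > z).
2*x^2 + 3*y^2 - 3*y*z - 2*z^2 + 1

1. The picture has 2 separate pieces. Treating them together as one polynomial.
2. The degree is 2 — the shape is more complex than any degree-1 surface.
3. Reading off the gridlines: the surface avoids every integer y-axis point in the box; no x-intercept at any integer in the box.
4. Fitting integer coefficients to these (and the overall shape) gives p.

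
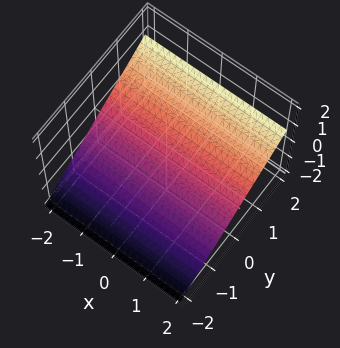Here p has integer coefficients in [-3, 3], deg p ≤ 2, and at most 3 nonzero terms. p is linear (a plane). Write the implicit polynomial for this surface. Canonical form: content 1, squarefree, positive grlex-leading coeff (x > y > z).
2*y - 3*z - 2

Degree: every cross-section is a straight line — this is a plane, so deg p = 1.
Observable constraints: it crosses the y-axis at the gridline y = 1; the surface avoids every integer x-axis point in the box.
Fitting integer coefficients to these (and the overall shape) gives p.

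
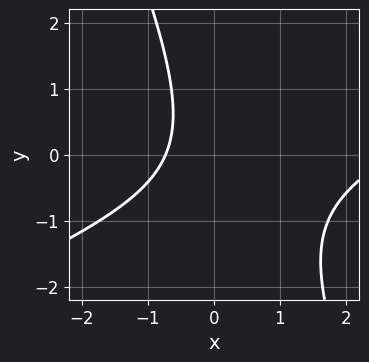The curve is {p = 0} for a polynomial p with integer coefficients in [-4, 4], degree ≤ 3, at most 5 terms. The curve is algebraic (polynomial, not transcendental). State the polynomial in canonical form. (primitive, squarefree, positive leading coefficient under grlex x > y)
x^2 - 2*x*y - y^2 - 2*x - 2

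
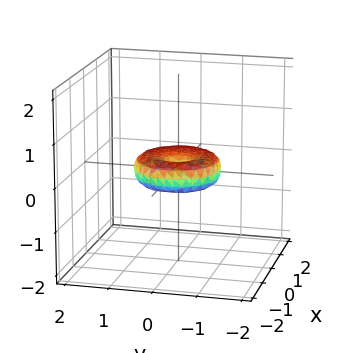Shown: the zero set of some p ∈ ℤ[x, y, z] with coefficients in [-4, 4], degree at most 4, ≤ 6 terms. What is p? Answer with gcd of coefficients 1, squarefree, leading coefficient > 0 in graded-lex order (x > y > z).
x^4 + 2*x^2*y^2 + y^4 - x^2 - y^2 + 2*z^2

deg p = 4. The shape is more complex than any degree-3 surface.
Symmetry: every cross-section ⟂ z is a circle, so x, y appear only via x² + y².
Reading off the gridlines: a circular section at z = 0 has radius exactly 1; the x-axis gridline crossings are at x ∈ {-1, 0, 1}.
These observations pin down the coefficients. Check: (0, -1, 0) on the y-axis lies on the surface, and p(0, -1, 0) = 0. ✓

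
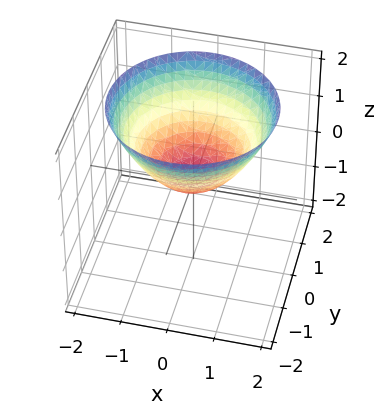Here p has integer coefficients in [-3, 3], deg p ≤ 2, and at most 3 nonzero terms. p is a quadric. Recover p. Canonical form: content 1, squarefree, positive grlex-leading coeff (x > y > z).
2*x^2 + 2*y^2 - 3*z

First, degree: a paraboloid; a quadric, so deg p = 2.
Then, symmetry: the z-axis is an axis of rotation, so x and y enter only as x² + y².
Then, checking where it meets the axes: it meets the z-axis at z = 0 (among the integer gridlines); it meets the x-axis at x = 0 (among the integer gridlines).
Finally, the integer polynomial consistent with all of this is the stated p.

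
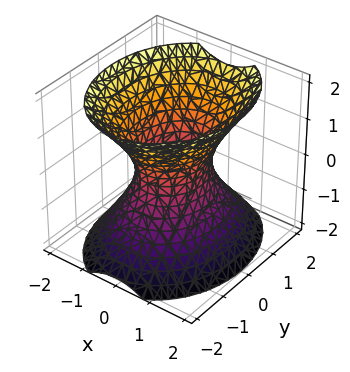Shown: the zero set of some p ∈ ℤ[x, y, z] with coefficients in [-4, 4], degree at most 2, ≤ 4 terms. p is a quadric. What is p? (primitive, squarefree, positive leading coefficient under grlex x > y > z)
3*x^2 + 2*y^2 - 2*z^2 - 2

First, the degree is 2 — an hourglass — one-sheet hyperboloid; a quadric.
Then, symmetries: the z ↦ −z reflection is a symmetry, so z appears only in even powers; mirror symmetry x ↦ −x ⇒ only even powers of x; mirror symmetry y ↦ −y ⇒ only even powers of y.
Then, reading off the gridlines: among the integer gridlines, it crosses the y-axis at y ∈ {-1, 1}; it misses every integer gridline on the z-axis.
Finally, putting this together gives p.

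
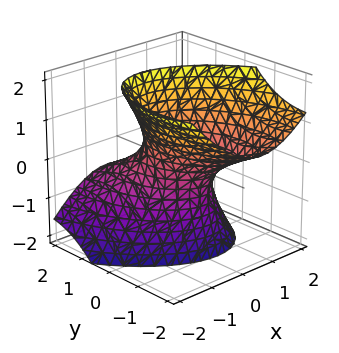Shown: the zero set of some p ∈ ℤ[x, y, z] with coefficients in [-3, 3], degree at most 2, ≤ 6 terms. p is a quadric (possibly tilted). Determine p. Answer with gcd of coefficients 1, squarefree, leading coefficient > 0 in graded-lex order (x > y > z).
2*x^2 + x*y + y^2 + 2*y*z - z^2 - 1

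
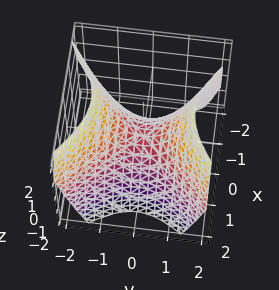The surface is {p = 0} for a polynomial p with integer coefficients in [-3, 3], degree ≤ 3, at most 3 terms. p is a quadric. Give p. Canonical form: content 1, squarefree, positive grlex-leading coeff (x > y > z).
deg p = 2.
Symmetries: it's symmetric under y → −y, forcing even powers of y; the x ↦ −x reflection is a symmetry, so x appears only in even powers.
Reading off the gridlines: it crosses the y-axis at the gridline y = 0; it meets the z-axis at z = 0 (among the integer gridlines).
Fitting integer coefficients to these (and the overall shape) gives p.

x^2 - y^2 + z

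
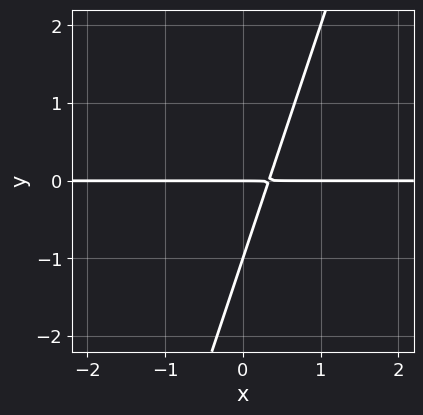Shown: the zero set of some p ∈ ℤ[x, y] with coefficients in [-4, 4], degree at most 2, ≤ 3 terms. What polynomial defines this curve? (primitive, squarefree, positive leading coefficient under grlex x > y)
3*x*y - y^2 - y

(a) deg p = 2.
(b) From the axis intercepts and sections: among the integer gridlines, it crosses the y-axis at y ∈ {-1, 0}; every point of the x-axis in the box is on the curve.
(c) These observations pin down the coefficients.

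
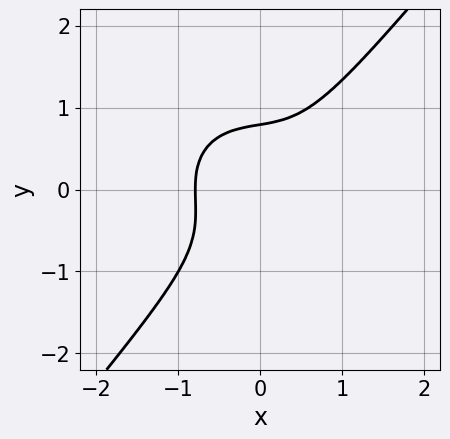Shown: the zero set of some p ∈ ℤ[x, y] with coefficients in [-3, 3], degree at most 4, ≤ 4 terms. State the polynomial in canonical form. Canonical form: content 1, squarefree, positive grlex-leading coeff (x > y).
2*x^3 + x*y^2 - 2*y^3 + 1

The degree is 3 — no degree-2 curve has this shape.
Matching integer coefficients to the picture gives p.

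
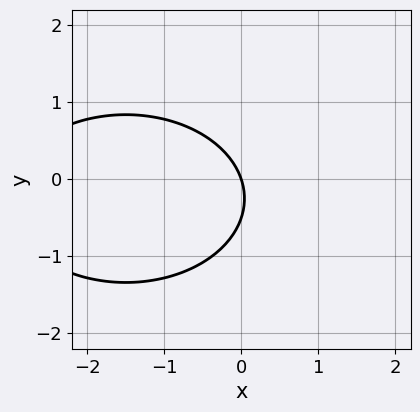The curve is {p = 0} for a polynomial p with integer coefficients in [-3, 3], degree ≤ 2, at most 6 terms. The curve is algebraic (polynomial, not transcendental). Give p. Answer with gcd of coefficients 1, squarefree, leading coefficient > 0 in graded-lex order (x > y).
First, degree: no degree-1 curve has this shape, so deg p = 2.
Next, observable constraints: one y-axis crossing is at y = 0; it crosses the x-axis at the gridline x = 0.
Finally, putting this together gives p.

x^2 + 2*y^2 + 3*x + y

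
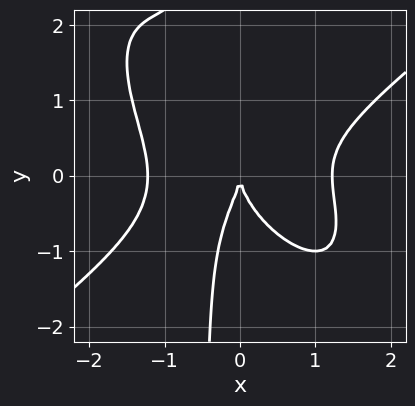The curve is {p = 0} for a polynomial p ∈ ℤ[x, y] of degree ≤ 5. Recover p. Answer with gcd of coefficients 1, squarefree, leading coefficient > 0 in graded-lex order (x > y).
First, the degree is 4 — no degree-3 curve has this shape.
Next, from the visible intercepts: it crosses the y-axis at the gridline y = 0; it meets the x-axis at x = 0 (among the integer gridlines).
Finally, assembling these constraints gives the stated polynomial.

2*x^4 - 2*x^2*y^2 - 2*x*y^3 - y^3 - 3*x^2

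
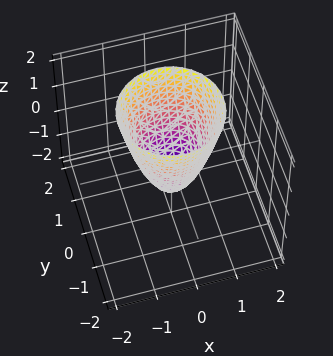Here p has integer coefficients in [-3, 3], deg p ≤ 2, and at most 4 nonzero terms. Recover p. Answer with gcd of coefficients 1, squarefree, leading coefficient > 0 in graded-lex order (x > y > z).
(a) Degree: the shape is more complex than any degree-1 surface, so deg p = 2.
(b) Symmetry: the surface is invariant under rotation about z: p = q(x² + y², z).
(c) From the axis intercepts and sections: a circular section at z = 0 has radius between 0 and 1; it meets the z-axis at z = -1 (among the integer gridlines).
(d) Matching integer coefficients to the picture gives p.

2*x^2 + 2*y^2 - z - 1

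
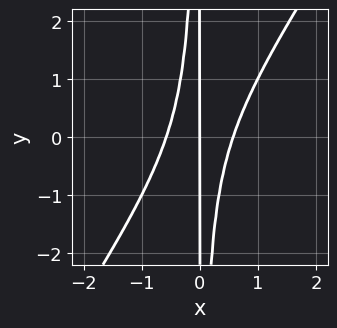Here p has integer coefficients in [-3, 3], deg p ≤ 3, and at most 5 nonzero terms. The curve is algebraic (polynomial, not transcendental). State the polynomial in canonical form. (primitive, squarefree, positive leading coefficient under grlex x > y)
First, deg p = 3. The shape is more complex than any degree-2 curve.
Then, reading off the gridlines: one x-axis crossing is at x = 0; the visible y-axis segment lies entirely on the curve.
Finally, fitting integer coefficients to these (and the overall shape) gives p.

3*x^3 - 2*x^2*y - x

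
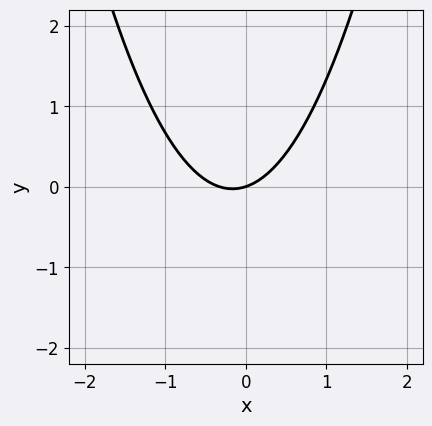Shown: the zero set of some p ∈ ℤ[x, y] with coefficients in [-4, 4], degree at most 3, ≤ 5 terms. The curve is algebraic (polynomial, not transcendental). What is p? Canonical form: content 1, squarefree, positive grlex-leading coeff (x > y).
3*x^2 + x - 3*y

Degree: no degree-1 curve has this shape, so deg p = 2.
Observable constraints: it meets the x-axis at x = 0 (among the integer gridlines); it crosses the y-axis at the gridline y = 0.
Solving for integer coefficients yields p as stated.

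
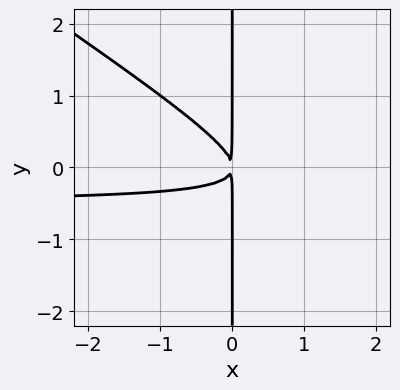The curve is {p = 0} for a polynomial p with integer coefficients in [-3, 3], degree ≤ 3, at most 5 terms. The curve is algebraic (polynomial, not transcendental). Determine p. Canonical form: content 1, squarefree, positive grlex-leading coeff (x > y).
2*x^2*y + 3*x*y^2 + x^2

The degree is 3 — no degree-2 curve has this shape.
Checking where it meets the axes: the visible y-axis segment lies entirely on the curve.
These observations pin down the coefficients.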